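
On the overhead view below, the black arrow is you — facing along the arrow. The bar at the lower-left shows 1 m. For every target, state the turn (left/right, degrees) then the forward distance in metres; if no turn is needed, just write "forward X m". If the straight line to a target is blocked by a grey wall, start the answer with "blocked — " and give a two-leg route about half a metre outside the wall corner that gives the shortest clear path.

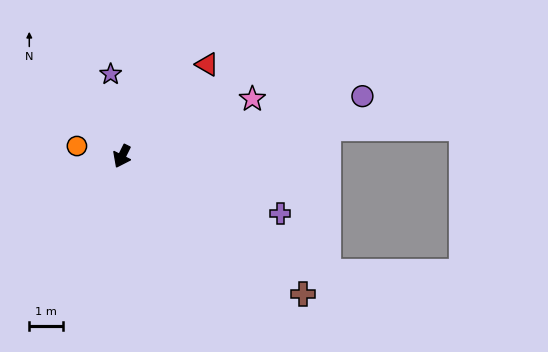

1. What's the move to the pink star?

turn left 140°, forward 4.2 m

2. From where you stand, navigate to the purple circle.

turn left 131°, forward 7.4 m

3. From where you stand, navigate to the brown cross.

turn left 79°, forward 6.8 m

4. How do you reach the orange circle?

turn right 76°, forward 1.4 m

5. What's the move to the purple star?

turn right 146°, forward 2.5 m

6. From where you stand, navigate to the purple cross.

turn left 97°, forward 5.0 m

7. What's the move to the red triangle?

turn left 164°, forward 3.7 m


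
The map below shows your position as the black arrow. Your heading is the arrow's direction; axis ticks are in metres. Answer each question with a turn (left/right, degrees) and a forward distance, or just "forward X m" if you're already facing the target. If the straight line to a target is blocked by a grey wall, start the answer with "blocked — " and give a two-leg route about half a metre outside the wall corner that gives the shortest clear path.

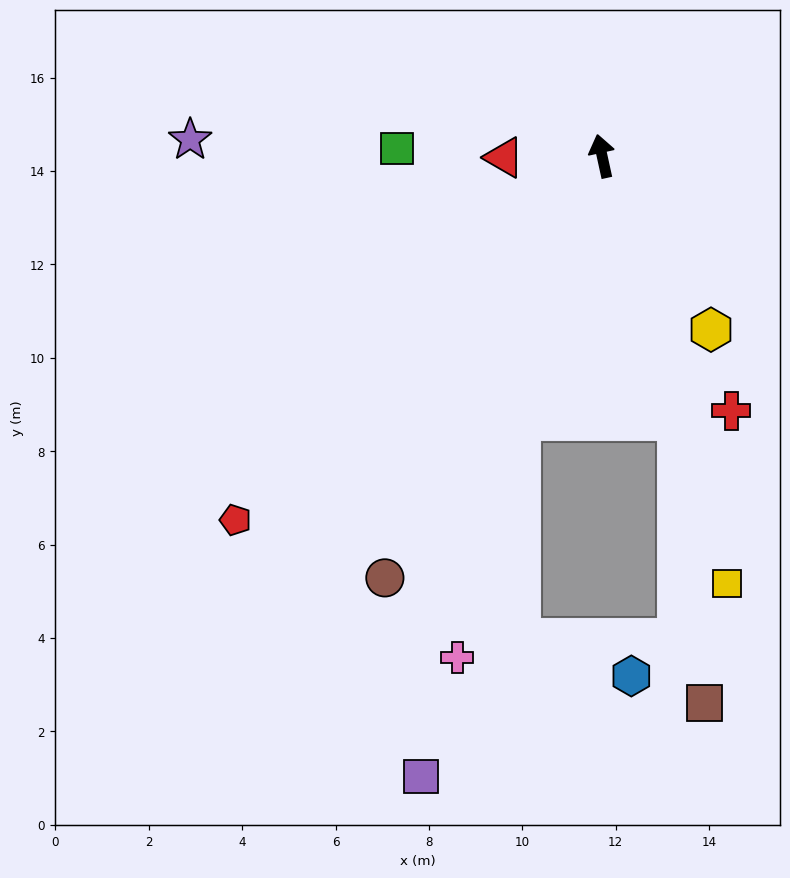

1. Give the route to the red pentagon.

turn left 122°, forward 11.1 m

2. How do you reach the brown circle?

turn left 140°, forward 10.2 m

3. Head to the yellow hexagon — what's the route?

turn right 160°, forward 4.4 m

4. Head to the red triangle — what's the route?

turn left 79°, forward 2.1 m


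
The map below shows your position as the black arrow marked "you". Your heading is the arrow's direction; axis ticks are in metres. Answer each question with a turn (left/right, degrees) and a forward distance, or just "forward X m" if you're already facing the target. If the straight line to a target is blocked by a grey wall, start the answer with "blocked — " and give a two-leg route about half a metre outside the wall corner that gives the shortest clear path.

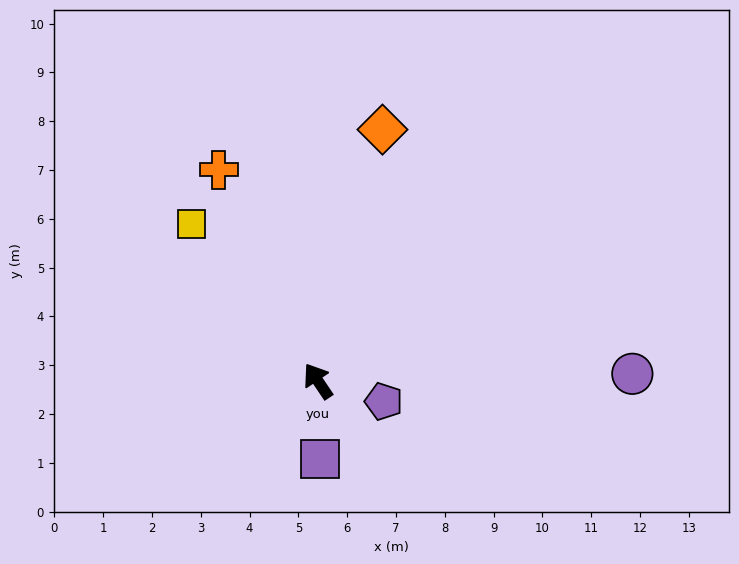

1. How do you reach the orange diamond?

turn right 48°, forward 5.3 m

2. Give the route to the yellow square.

turn left 5°, forward 4.1 m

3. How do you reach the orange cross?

turn right 9°, forward 4.8 m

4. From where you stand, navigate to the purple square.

turn left 148°, forward 1.6 m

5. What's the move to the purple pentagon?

turn right 141°, forward 1.4 m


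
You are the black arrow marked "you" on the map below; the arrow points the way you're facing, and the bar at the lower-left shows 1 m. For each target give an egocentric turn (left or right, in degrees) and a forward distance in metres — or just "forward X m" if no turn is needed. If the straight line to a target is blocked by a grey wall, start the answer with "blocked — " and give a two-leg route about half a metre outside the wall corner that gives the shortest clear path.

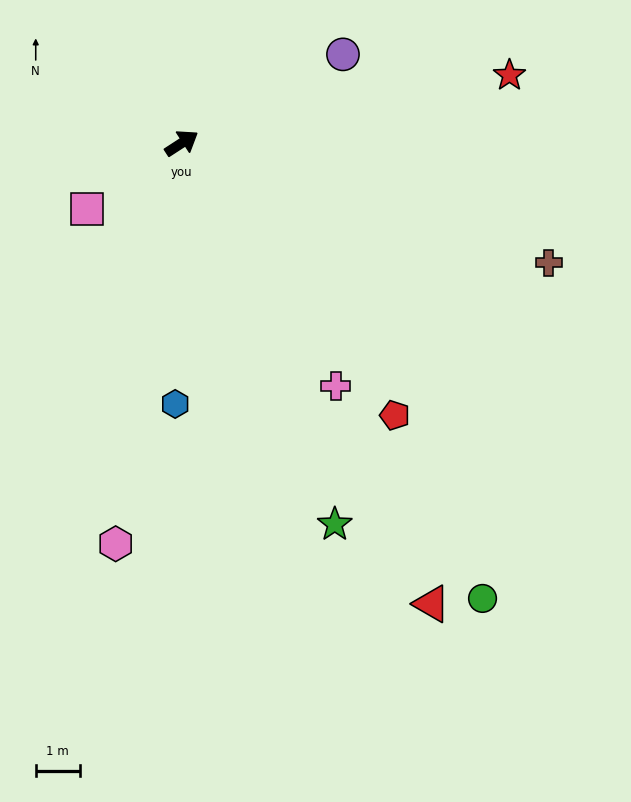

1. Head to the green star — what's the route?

turn right 101°, forward 9.4 m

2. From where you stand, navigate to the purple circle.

turn right 4°, forward 4.2 m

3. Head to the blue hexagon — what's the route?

turn right 124°, forward 5.9 m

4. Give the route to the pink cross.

turn right 91°, forward 6.5 m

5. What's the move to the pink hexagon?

turn right 132°, forward 9.2 m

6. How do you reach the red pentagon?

turn right 85°, forward 7.9 m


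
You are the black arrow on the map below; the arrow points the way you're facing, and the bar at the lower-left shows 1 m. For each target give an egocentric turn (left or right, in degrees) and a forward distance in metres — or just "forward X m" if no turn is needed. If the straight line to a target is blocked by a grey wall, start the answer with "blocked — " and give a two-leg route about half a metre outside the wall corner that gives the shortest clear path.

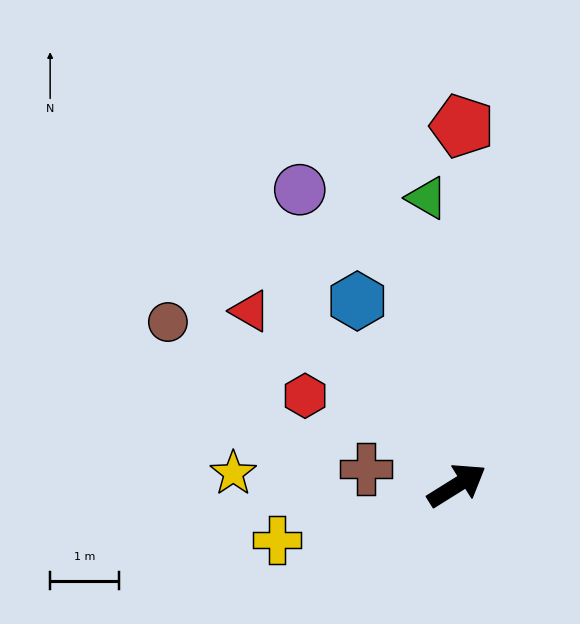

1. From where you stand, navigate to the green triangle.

turn left 64°, forward 4.2 m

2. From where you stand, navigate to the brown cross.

turn left 138°, forward 1.3 m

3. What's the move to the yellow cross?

turn left 165°, forward 2.7 m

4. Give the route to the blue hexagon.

turn left 86°, forward 3.0 m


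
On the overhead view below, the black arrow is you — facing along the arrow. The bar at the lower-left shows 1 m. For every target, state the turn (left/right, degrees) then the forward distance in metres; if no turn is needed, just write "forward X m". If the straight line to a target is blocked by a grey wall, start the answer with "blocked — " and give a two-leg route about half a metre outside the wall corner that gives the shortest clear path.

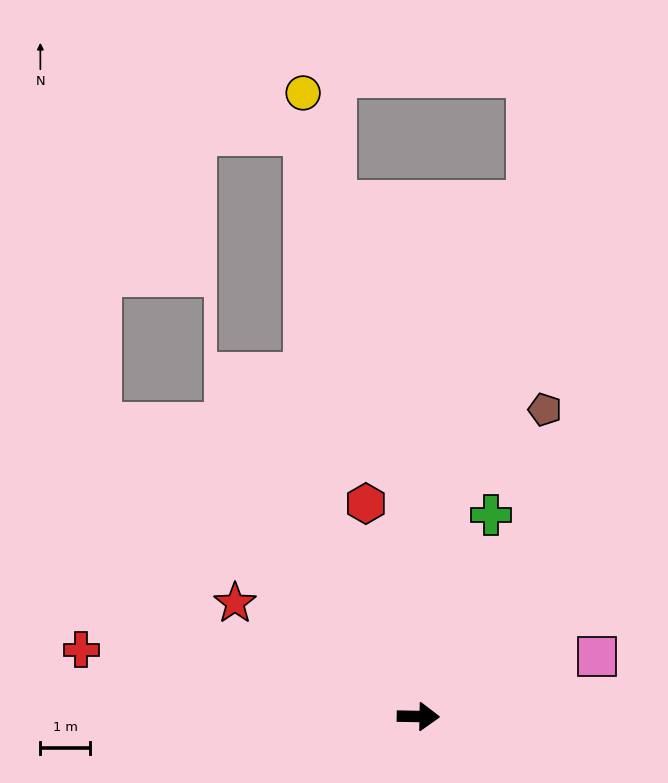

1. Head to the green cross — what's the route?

turn left 71°, forward 4.3 m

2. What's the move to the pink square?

turn left 20°, forward 3.8 m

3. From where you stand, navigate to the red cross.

turn left 170°, forward 6.9 m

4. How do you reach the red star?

turn left 149°, forward 4.3 m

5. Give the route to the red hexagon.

turn left 105°, forward 4.4 m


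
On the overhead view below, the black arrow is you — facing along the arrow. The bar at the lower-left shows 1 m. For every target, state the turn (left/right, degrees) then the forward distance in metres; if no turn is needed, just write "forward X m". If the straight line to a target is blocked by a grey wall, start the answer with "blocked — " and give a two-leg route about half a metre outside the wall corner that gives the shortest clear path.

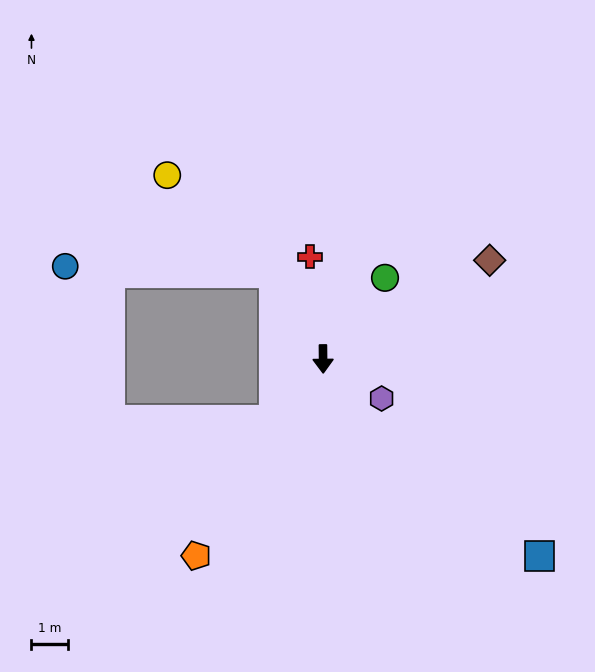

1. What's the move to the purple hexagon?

turn left 55°, forward 1.9 m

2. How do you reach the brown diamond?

turn left 120°, forward 5.3 m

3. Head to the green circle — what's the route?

turn left 142°, forward 2.8 m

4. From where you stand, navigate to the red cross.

turn right 173°, forward 2.8 m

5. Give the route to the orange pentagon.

turn right 33°, forward 6.5 m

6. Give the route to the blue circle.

blocked — turn right 151°, forward 2.7 m, then turn left 59°, forward 5.8 m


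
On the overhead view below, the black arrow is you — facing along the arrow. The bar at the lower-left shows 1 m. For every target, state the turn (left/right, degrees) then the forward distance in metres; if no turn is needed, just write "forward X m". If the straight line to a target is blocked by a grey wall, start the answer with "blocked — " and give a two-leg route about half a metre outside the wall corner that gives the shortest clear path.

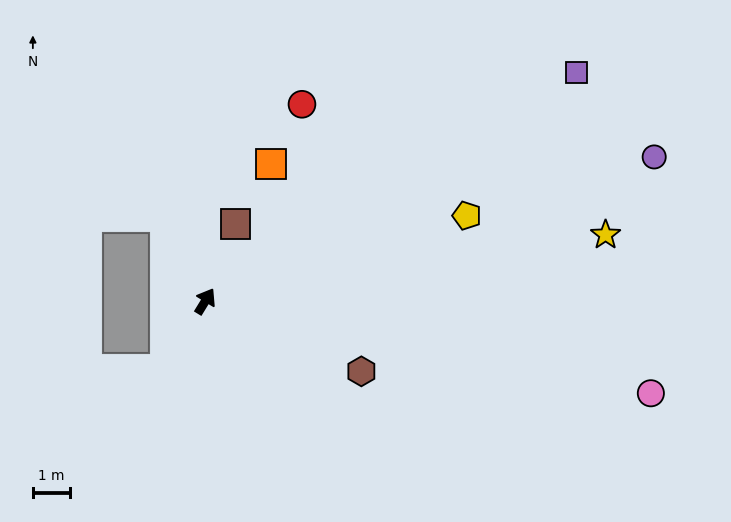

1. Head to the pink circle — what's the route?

turn right 70°, forward 12.4 m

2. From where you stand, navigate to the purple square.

turn right 27°, forward 11.9 m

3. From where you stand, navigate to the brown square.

turn left 10°, forward 2.3 m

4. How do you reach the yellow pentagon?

turn right 40°, forward 7.5 m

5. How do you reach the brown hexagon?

turn right 83°, forward 4.7 m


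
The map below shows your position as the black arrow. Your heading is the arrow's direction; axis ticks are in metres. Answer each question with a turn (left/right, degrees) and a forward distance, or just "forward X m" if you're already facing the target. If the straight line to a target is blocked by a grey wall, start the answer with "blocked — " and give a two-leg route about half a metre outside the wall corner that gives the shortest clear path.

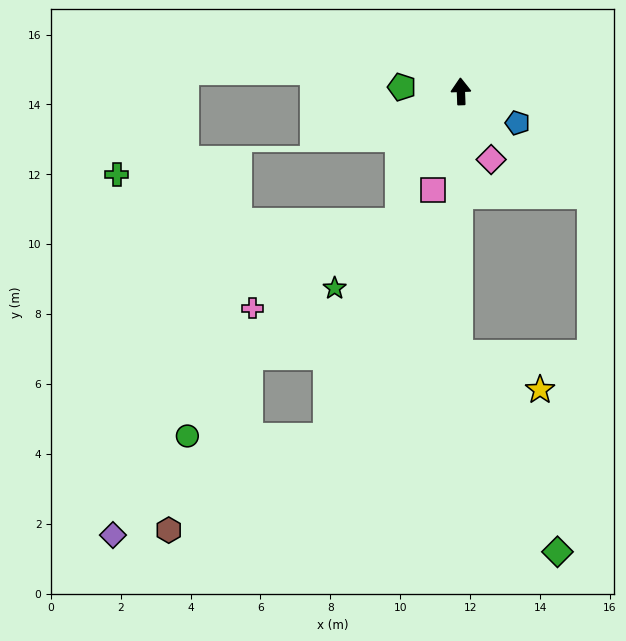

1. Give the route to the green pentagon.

turn left 84°, forward 1.7 m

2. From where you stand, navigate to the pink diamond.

turn right 158°, forward 2.1 m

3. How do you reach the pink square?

turn left 162°, forward 2.9 m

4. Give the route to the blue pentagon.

turn right 121°, forward 1.9 m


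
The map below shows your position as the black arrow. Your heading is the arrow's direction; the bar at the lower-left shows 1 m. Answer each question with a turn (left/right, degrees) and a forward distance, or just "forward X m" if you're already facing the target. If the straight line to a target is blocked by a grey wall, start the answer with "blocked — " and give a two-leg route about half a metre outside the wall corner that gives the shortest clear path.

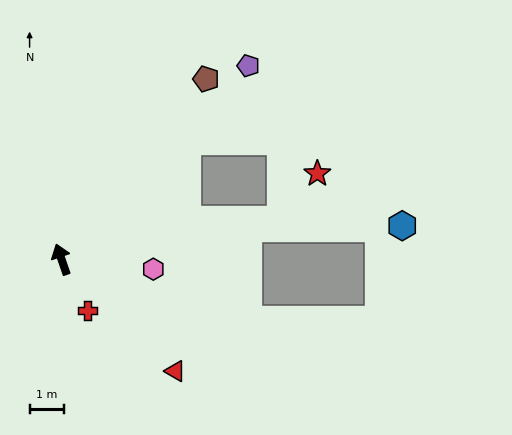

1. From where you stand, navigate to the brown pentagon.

turn right 58°, forward 6.7 m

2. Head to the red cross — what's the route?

turn right 172°, forward 1.7 m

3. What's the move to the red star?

blocked — turn right 99°, forward 6.5 m, then turn left 43°, forward 1.7 m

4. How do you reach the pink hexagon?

turn right 115°, forward 2.7 m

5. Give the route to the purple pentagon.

turn right 63°, forward 7.8 m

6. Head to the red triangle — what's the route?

turn right 153°, forward 4.6 m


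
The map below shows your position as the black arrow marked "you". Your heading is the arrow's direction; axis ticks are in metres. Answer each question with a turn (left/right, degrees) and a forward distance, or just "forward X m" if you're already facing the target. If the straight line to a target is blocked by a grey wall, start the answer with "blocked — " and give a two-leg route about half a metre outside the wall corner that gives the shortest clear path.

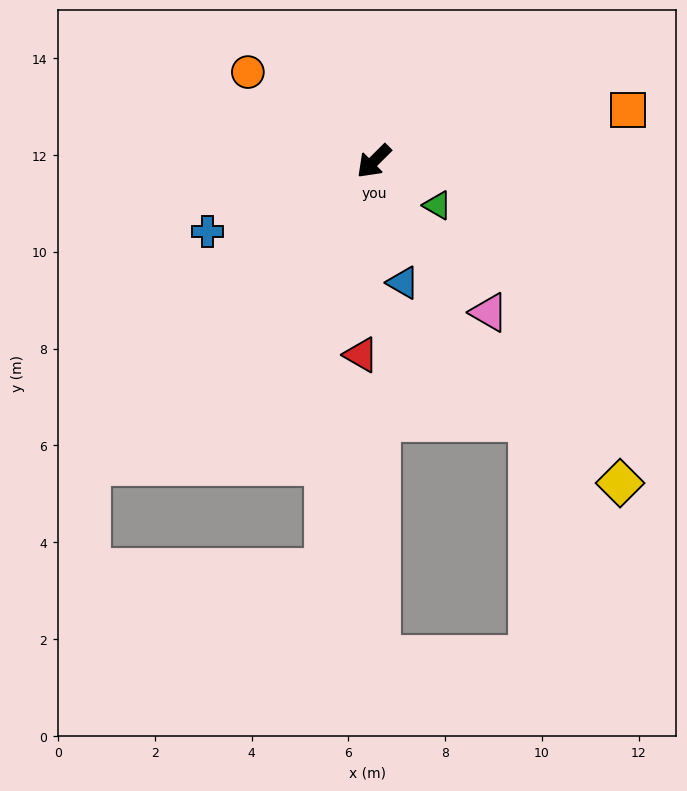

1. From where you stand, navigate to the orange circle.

turn right 80°, forward 3.2 m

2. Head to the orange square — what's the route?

turn left 147°, forward 5.4 m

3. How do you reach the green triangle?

turn left 100°, forward 1.6 m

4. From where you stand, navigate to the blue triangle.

turn left 59°, forward 2.6 m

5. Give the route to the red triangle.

turn left 41°, forward 4.0 m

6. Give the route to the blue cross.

turn right 22°, forward 3.7 m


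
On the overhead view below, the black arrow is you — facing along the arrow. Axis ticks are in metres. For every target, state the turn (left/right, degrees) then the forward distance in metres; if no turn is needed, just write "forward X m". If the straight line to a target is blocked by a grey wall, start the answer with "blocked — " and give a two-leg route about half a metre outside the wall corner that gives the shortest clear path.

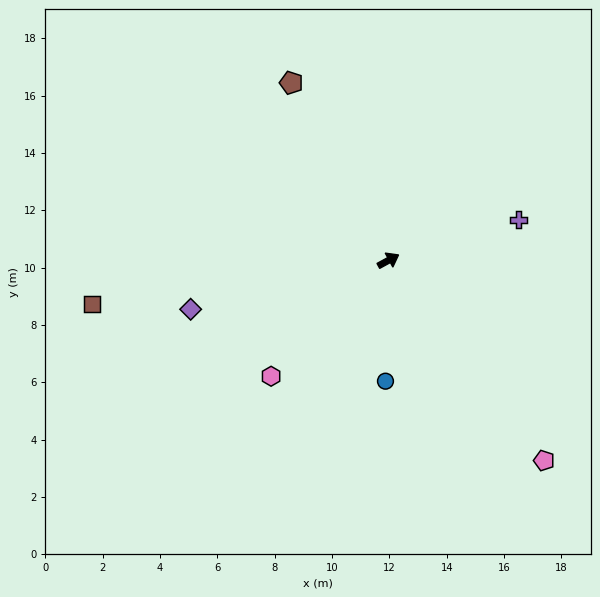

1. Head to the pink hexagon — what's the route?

turn right 164°, forward 5.8 m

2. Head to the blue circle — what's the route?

turn right 120°, forward 4.2 m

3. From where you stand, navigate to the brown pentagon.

turn left 90°, forward 7.1 m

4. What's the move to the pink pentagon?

turn right 81°, forward 8.8 m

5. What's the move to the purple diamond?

turn left 165°, forward 7.1 m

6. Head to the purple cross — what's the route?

turn right 11°, forward 4.8 m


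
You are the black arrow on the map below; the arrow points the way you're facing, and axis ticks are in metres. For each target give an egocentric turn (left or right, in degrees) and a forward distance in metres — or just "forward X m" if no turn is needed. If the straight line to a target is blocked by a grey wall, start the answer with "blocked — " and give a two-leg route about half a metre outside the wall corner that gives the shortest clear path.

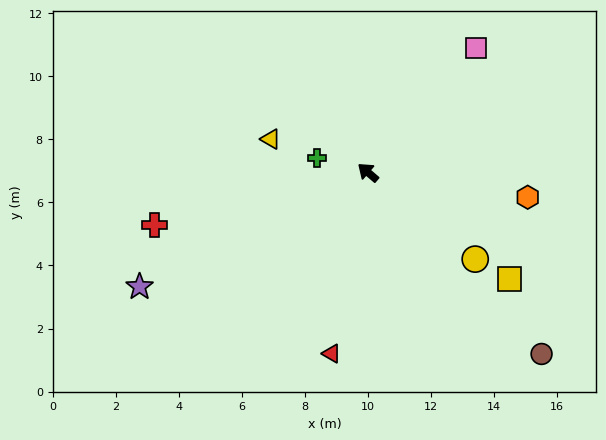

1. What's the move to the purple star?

turn left 67°, forward 8.1 m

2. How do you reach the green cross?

turn left 25°, forward 1.7 m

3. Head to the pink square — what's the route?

turn right 90°, forward 5.2 m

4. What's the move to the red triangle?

turn left 119°, forward 5.9 m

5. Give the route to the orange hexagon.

turn right 148°, forward 5.1 m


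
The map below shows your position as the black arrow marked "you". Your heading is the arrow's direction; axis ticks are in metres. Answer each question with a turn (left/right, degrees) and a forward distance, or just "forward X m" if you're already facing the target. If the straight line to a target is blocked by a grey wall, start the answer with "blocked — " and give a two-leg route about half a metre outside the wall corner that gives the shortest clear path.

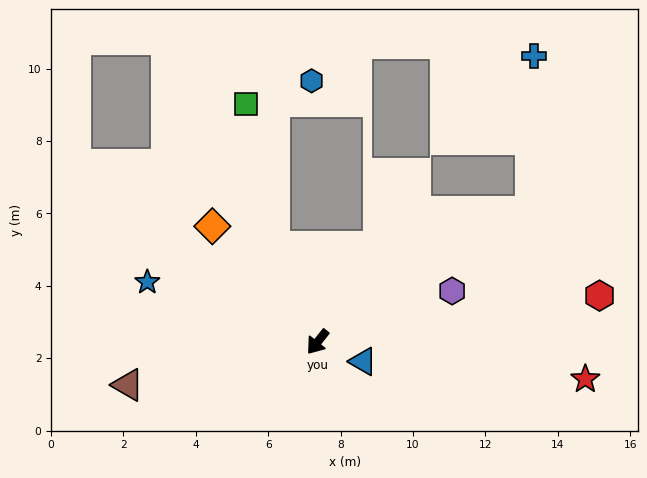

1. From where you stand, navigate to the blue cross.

blocked — turn left 160°, forward 6.9 m, then turn left 57°, forward 4.3 m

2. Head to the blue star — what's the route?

turn right 71°, forward 5.0 m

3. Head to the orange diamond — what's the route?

turn right 99°, forward 4.3 m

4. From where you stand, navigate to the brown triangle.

turn right 39°, forward 5.4 m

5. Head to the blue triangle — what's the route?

turn left 105°, forward 1.4 m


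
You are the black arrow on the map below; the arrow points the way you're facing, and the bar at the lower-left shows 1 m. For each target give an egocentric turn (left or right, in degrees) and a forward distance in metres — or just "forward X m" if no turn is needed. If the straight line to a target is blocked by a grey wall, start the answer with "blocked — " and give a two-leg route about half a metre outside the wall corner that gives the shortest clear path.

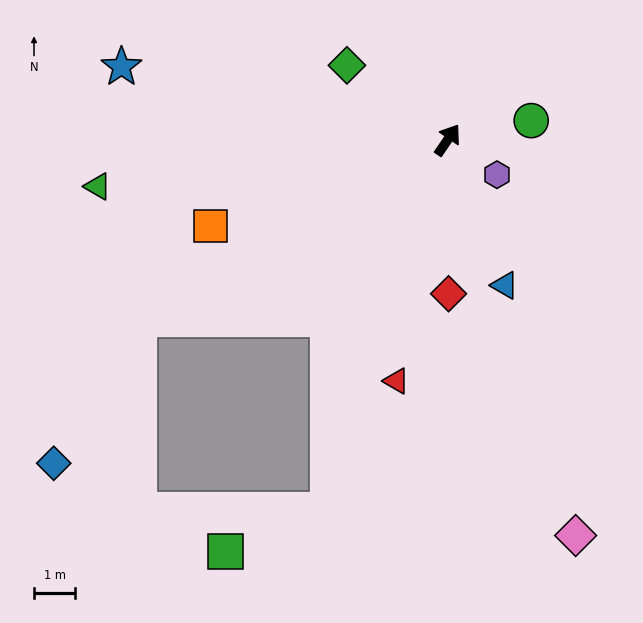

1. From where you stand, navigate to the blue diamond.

blocked — turn left 154°, forward 8.6 m, then turn left 29°, forward 4.1 m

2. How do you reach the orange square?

turn left 144°, forward 6.1 m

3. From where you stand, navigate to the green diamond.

turn left 88°, forward 3.0 m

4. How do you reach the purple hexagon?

turn right 91°, forward 1.5 m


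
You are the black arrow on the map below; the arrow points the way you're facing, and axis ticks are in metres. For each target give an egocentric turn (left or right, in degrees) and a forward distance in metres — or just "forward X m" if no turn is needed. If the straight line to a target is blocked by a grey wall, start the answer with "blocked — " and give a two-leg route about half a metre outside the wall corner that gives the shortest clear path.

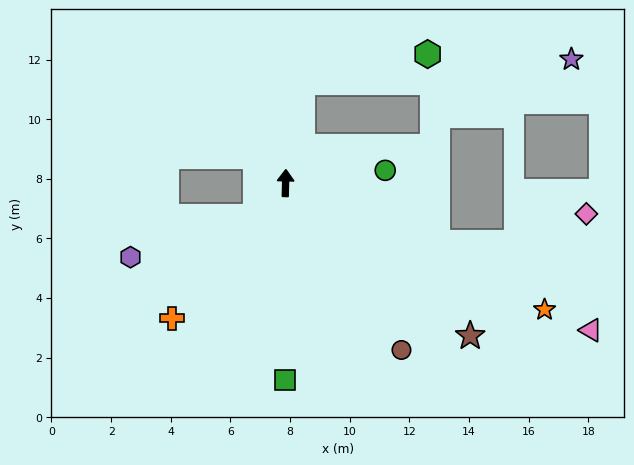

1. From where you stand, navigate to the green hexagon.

blocked — turn right 8°, forward 3.4 m, then turn right 68°, forward 4.3 m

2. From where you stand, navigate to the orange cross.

turn left 141°, forward 5.9 m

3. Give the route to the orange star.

turn right 115°, forward 9.7 m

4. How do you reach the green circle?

turn right 81°, forward 3.4 m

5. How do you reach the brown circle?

turn right 144°, forward 6.8 m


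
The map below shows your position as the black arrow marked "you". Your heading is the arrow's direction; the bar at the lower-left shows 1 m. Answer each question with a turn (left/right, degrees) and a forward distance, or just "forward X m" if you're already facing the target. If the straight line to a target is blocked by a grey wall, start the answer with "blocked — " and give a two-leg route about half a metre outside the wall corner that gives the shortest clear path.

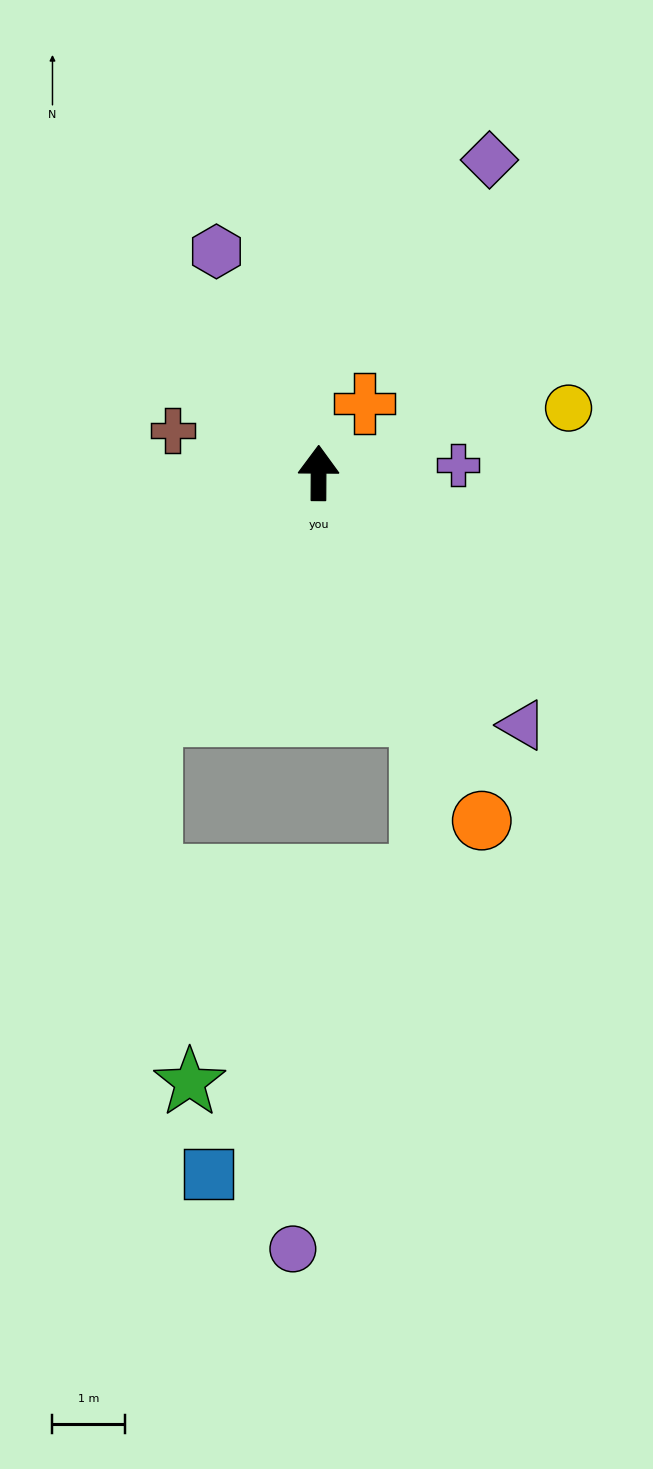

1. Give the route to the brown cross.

turn left 74°, forward 2.1 m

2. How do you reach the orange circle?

turn right 155°, forward 5.3 m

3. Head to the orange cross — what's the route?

turn right 33°, forward 1.1 m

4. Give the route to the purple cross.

turn right 86°, forward 1.9 m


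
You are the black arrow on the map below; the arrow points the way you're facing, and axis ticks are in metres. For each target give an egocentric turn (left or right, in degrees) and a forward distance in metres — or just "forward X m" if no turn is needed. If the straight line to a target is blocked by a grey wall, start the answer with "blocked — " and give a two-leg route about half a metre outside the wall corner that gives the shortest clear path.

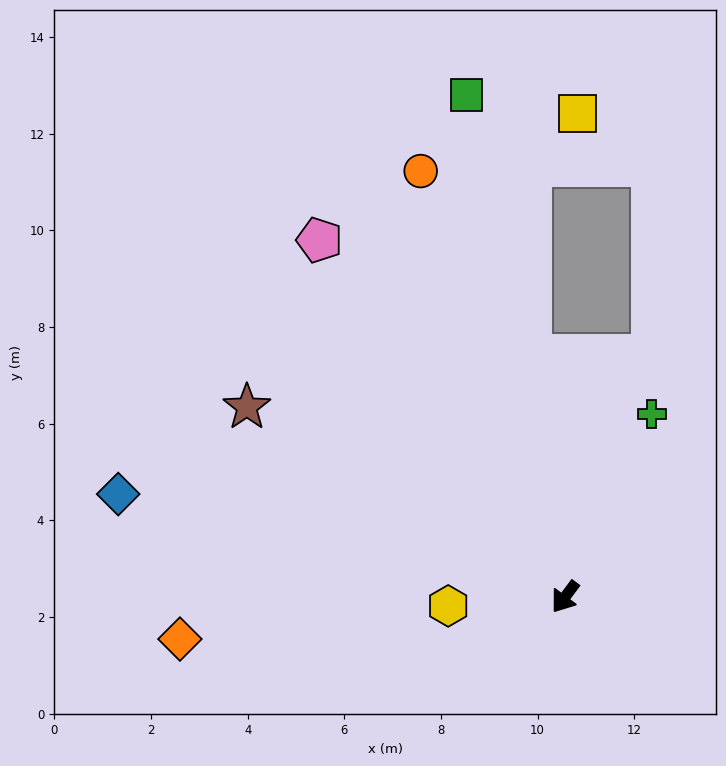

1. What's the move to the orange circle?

turn right 125°, forward 9.3 m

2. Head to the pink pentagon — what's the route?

turn right 109°, forward 9.0 m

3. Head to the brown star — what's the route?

turn right 84°, forward 7.7 m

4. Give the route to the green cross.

turn right 169°, forward 4.2 m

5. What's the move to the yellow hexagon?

turn right 49°, forward 2.4 m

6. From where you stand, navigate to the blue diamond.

turn right 66°, forward 9.5 m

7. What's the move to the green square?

turn right 132°, forward 10.6 m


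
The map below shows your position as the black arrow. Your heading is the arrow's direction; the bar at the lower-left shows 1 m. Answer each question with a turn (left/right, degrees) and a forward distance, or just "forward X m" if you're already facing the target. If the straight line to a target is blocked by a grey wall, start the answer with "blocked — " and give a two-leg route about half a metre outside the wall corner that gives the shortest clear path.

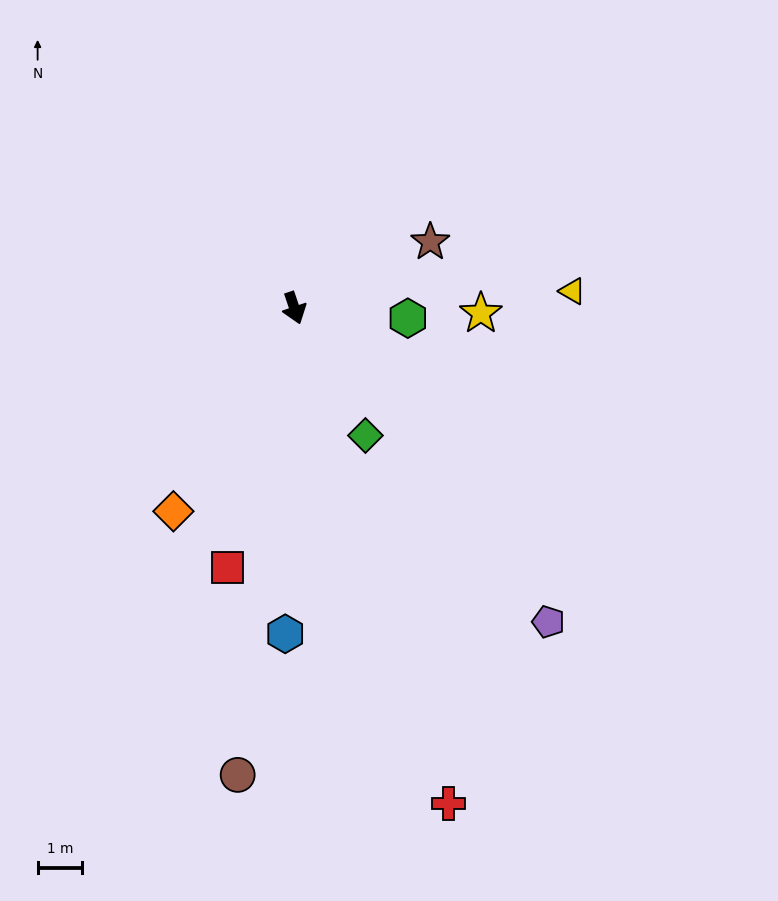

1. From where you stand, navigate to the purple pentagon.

turn left 20°, forward 9.1 m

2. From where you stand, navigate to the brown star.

turn left 97°, forward 3.4 m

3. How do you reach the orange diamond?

turn right 49°, forward 5.3 m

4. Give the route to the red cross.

forward 11.6 m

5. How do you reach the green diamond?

turn left 10°, forward 3.3 m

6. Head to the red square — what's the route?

turn right 33°, forward 6.0 m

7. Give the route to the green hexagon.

turn left 66°, forward 2.6 m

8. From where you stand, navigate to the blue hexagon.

turn right 20°, forward 7.3 m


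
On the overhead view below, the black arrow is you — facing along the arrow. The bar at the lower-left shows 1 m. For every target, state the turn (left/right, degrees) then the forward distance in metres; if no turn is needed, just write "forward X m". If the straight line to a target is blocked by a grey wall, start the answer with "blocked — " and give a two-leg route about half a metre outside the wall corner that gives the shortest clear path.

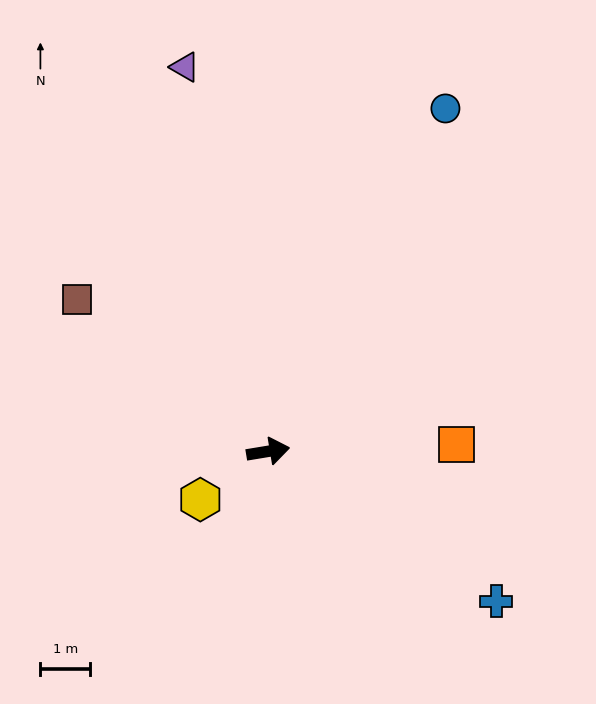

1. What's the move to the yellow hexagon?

turn right 154°, forward 1.7 m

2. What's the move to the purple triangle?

turn left 93°, forward 7.9 m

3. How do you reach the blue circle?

turn left 53°, forward 7.7 m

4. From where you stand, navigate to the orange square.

turn right 7°, forward 3.8 m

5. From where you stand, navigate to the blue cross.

turn right 43°, forward 5.5 m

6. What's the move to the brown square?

turn left 132°, forward 4.9 m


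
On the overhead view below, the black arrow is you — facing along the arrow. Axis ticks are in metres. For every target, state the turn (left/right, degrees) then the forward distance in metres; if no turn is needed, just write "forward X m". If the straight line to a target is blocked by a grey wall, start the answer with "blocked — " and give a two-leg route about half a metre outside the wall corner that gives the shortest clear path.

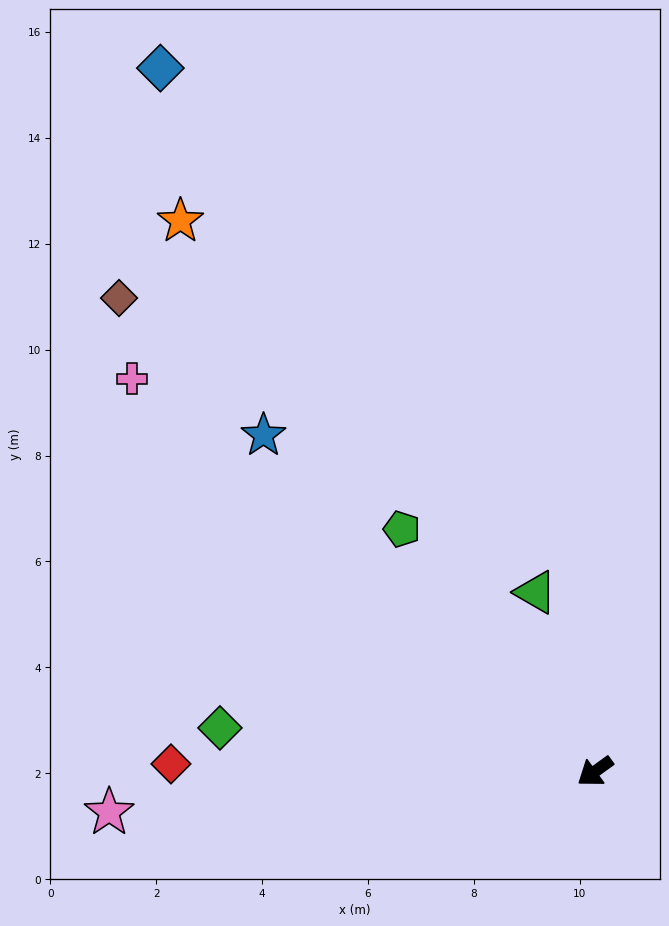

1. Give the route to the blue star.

turn right 81°, forward 8.9 m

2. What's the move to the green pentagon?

turn right 87°, forward 5.9 m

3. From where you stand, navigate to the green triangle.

turn right 107°, forward 3.6 m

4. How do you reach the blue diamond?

turn right 94°, forward 15.6 m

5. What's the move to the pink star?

turn right 31°, forward 9.2 m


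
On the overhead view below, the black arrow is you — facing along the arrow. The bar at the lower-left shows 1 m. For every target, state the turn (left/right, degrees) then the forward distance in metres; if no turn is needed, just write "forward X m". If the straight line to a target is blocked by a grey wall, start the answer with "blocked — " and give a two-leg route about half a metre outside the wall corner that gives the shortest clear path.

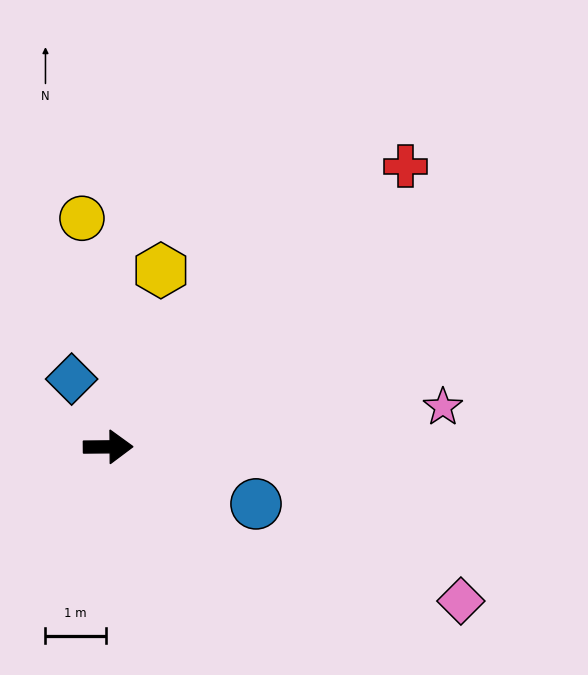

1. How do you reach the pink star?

turn left 6°, forward 5.6 m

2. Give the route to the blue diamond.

turn left 118°, forward 1.3 m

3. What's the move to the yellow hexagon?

turn left 73°, forward 3.1 m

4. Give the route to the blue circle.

turn right 22°, forward 2.6 m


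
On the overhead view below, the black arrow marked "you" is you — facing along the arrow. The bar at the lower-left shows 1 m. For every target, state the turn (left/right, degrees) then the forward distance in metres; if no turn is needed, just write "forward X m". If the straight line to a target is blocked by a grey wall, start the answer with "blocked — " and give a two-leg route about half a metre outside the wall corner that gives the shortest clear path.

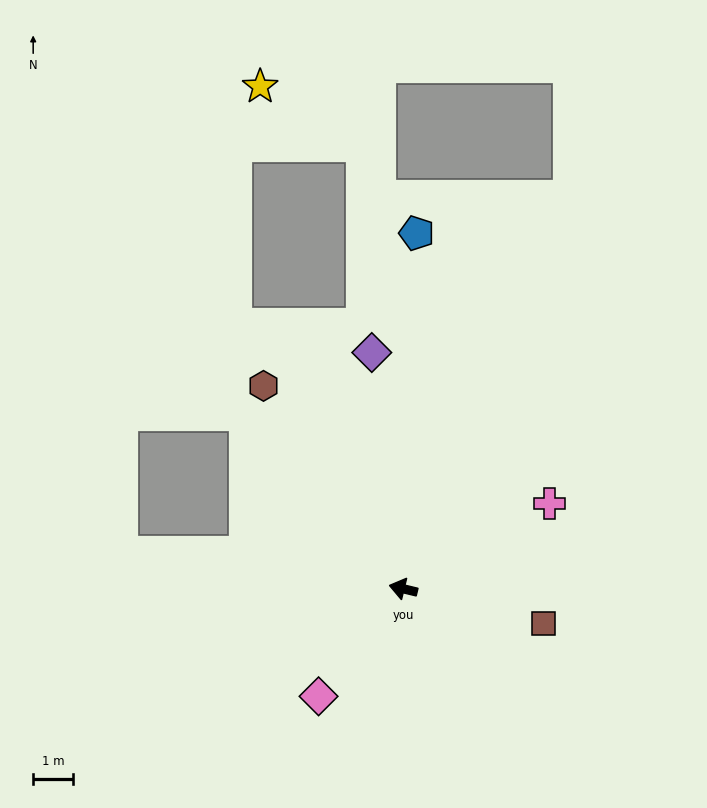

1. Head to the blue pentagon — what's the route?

turn right 79°, forward 9.0 m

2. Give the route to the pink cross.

turn right 136°, forward 4.3 m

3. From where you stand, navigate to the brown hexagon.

turn right 42°, forward 6.2 m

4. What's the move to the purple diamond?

turn right 69°, forward 6.0 m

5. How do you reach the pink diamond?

turn left 65°, forward 3.4 m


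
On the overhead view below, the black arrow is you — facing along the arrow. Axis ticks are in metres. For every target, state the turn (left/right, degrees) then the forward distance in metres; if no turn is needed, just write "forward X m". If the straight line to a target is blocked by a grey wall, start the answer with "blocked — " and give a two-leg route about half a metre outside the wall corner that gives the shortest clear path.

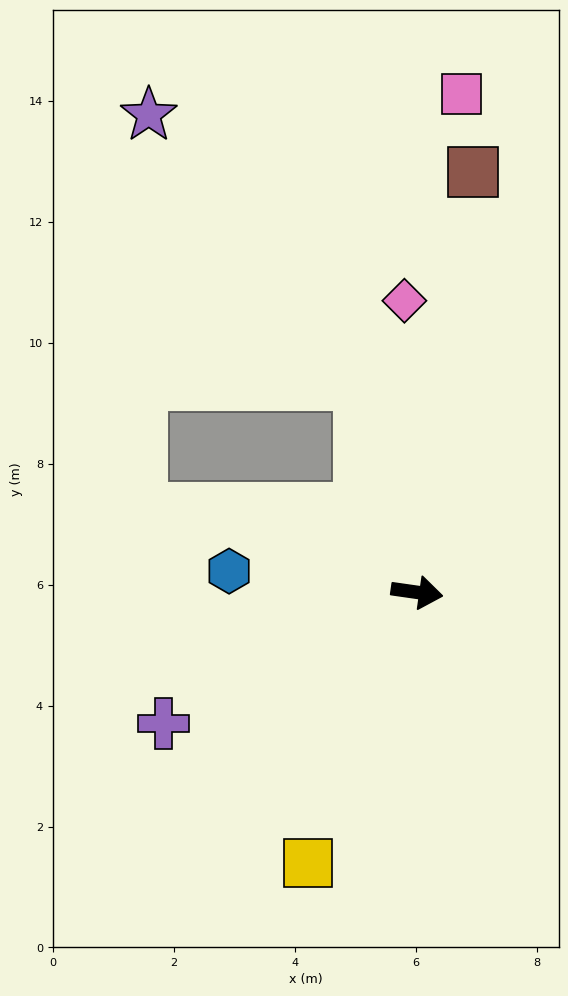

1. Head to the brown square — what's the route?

turn left 91°, forward 7.0 m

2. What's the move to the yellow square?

turn right 104°, forward 4.8 m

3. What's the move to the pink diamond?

turn left 101°, forward 4.8 m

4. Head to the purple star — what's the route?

blocked — turn left 114°, forward 3.6 m, then turn left 22°, forward 5.7 m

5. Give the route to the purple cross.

turn right 145°, forward 4.7 m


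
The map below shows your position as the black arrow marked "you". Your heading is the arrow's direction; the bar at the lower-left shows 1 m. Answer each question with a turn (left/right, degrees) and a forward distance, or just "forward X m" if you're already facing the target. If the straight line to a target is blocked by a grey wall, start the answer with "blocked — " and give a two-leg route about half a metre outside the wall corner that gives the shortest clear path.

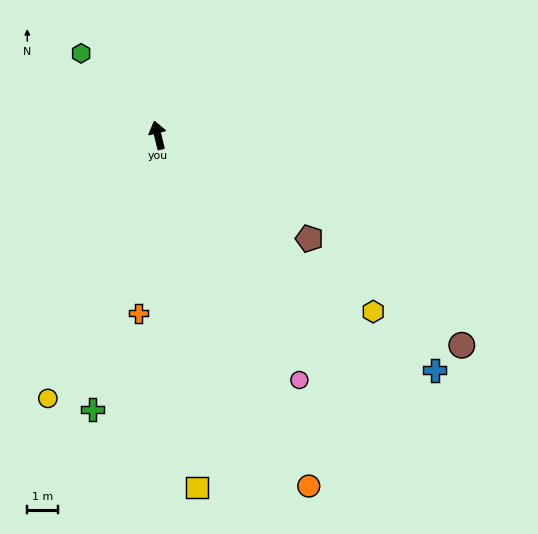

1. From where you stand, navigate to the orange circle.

turn right 170°, forward 12.4 m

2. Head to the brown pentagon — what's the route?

turn right 138°, forward 6.0 m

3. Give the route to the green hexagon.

turn left 29°, forward 3.6 m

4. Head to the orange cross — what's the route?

turn left 160°, forward 5.8 m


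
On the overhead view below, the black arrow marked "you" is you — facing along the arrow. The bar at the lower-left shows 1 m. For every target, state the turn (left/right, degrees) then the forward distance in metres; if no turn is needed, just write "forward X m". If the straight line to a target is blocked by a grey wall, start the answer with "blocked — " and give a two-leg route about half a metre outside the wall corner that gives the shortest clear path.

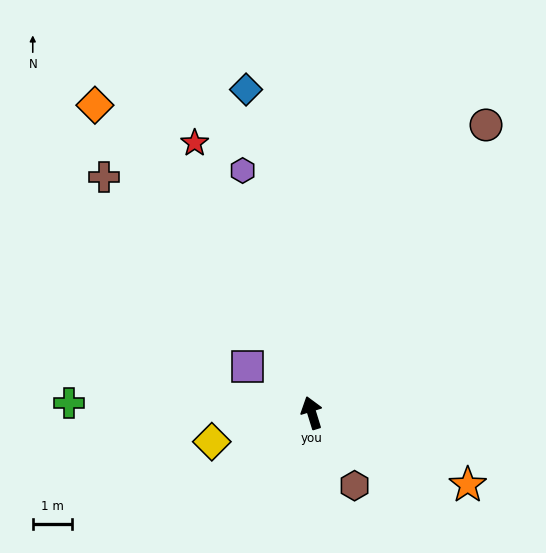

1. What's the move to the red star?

turn left 6°, forward 7.6 m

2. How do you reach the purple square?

turn left 37°, forward 2.0 m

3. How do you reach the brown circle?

turn right 48°, forward 8.7 m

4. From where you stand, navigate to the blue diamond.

turn right 6°, forward 8.5 m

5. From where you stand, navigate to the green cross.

turn left 71°, forward 6.3 m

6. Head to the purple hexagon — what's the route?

forward 6.5 m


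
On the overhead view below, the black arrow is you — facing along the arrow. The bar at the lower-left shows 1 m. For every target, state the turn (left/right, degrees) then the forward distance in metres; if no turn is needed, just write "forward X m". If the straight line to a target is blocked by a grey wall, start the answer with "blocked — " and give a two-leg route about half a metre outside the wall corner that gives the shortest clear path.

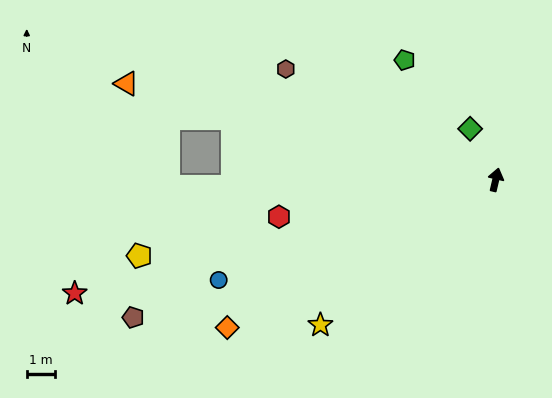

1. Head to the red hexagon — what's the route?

turn left 113°, forward 7.8 m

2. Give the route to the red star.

turn left 118°, forward 15.4 m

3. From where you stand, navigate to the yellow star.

turn left 143°, forward 8.1 m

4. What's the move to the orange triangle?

turn left 89°, forward 13.5 m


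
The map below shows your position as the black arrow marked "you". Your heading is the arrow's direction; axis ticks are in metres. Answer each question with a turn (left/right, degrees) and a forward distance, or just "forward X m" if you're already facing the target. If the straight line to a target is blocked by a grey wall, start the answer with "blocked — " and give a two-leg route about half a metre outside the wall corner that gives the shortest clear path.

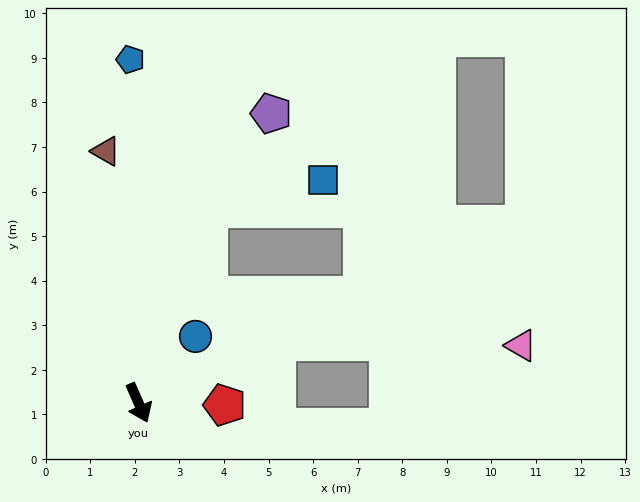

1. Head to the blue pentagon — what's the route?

turn left 158°, forward 7.7 m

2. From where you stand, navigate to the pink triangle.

blocked — turn left 90°, forward 3.4 m, then turn right 25°, forward 5.5 m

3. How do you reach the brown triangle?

turn left 164°, forward 5.7 m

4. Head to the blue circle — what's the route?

turn left 116°, forward 2.0 m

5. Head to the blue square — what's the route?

blocked — turn left 136°, forward 4.6 m, then turn right 56°, forward 2.6 m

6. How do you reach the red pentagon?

turn left 65°, forward 1.9 m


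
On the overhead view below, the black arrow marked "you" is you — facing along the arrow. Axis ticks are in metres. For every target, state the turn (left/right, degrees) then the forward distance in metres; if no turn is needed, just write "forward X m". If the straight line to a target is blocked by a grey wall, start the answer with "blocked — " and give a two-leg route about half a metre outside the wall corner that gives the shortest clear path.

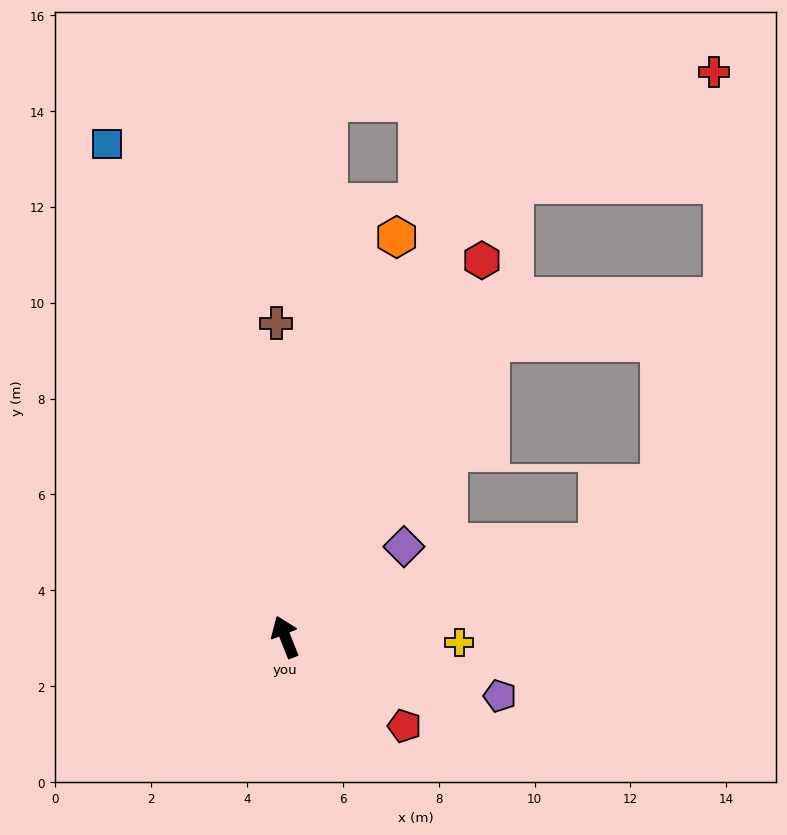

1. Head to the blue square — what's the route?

forward 10.9 m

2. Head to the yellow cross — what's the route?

turn right 114°, forward 3.6 m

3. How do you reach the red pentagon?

turn right 148°, forward 3.1 m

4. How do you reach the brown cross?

turn right 20°, forward 6.5 m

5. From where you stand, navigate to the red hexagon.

turn right 49°, forward 8.9 m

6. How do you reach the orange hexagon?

turn right 37°, forward 8.7 m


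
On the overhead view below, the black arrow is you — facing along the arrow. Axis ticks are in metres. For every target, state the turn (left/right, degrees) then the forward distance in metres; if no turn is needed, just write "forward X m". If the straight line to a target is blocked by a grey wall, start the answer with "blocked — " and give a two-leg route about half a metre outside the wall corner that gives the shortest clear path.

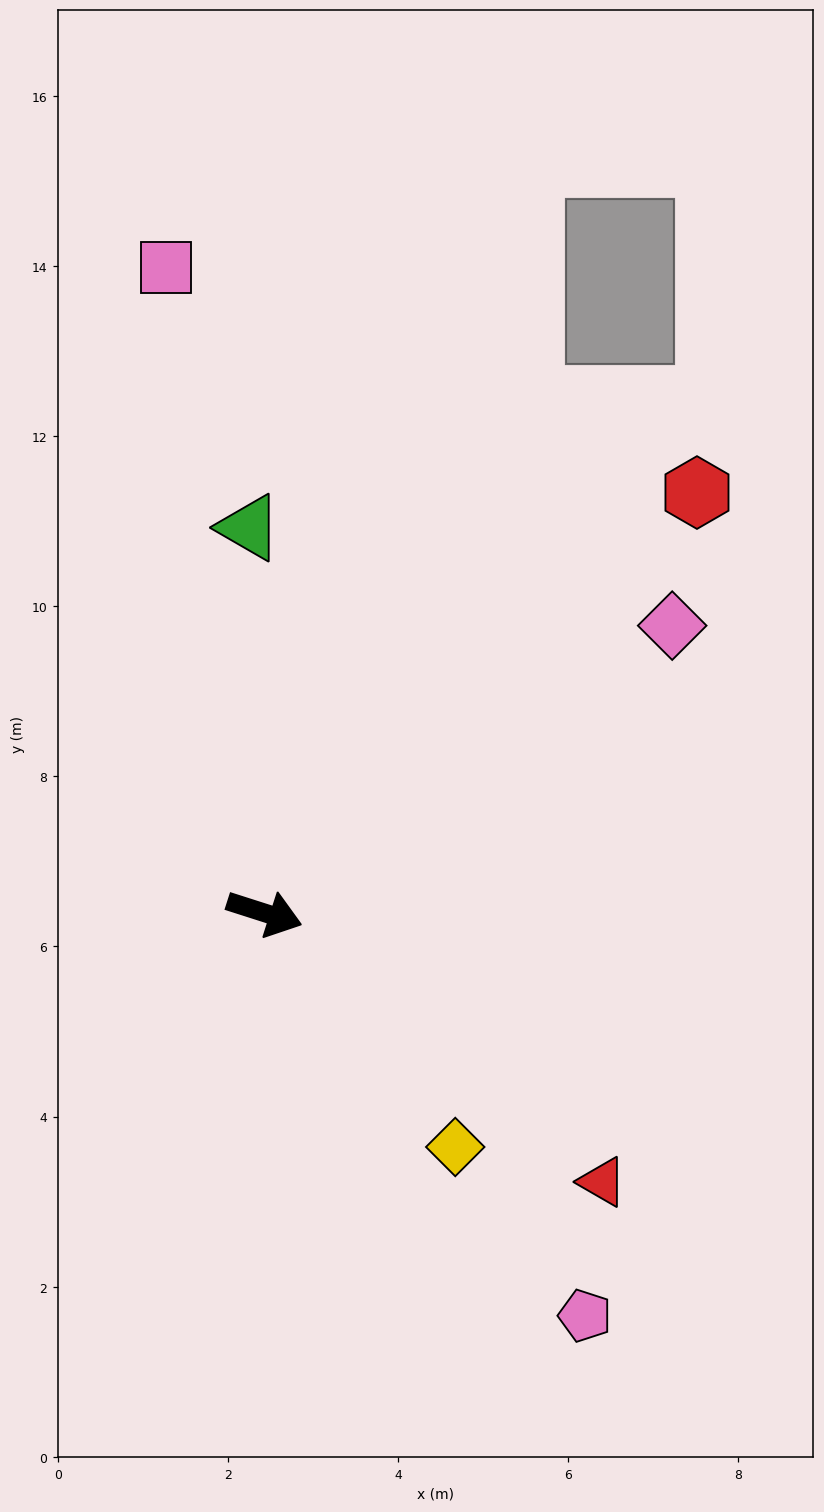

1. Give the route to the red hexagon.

turn left 62°, forward 7.1 m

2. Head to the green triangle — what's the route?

turn left 110°, forward 4.5 m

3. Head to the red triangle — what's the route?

turn right 21°, forward 5.1 m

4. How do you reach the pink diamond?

turn left 53°, forward 5.9 m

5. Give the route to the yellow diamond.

turn right 33°, forward 3.5 m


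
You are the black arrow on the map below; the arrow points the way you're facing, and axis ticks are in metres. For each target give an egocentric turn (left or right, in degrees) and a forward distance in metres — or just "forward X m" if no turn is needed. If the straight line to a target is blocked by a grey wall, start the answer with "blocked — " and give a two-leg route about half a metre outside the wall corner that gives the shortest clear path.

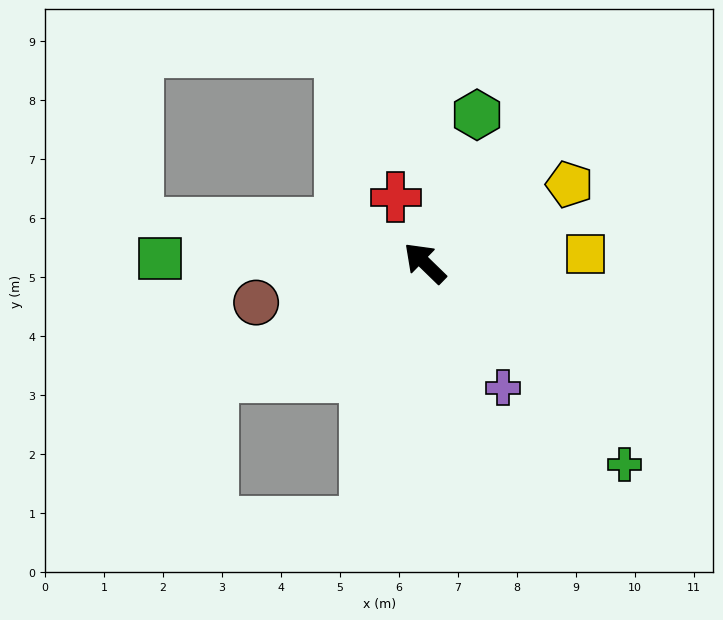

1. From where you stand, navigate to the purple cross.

turn left 166°, forward 2.5 m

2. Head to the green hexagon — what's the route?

turn right 65°, forward 2.7 m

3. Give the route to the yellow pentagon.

turn right 107°, forward 2.8 m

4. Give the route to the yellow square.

turn right 133°, forward 2.7 m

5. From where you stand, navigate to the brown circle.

turn left 57°, forward 2.9 m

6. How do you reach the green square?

turn left 43°, forward 4.5 m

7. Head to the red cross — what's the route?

turn right 22°, forward 1.2 m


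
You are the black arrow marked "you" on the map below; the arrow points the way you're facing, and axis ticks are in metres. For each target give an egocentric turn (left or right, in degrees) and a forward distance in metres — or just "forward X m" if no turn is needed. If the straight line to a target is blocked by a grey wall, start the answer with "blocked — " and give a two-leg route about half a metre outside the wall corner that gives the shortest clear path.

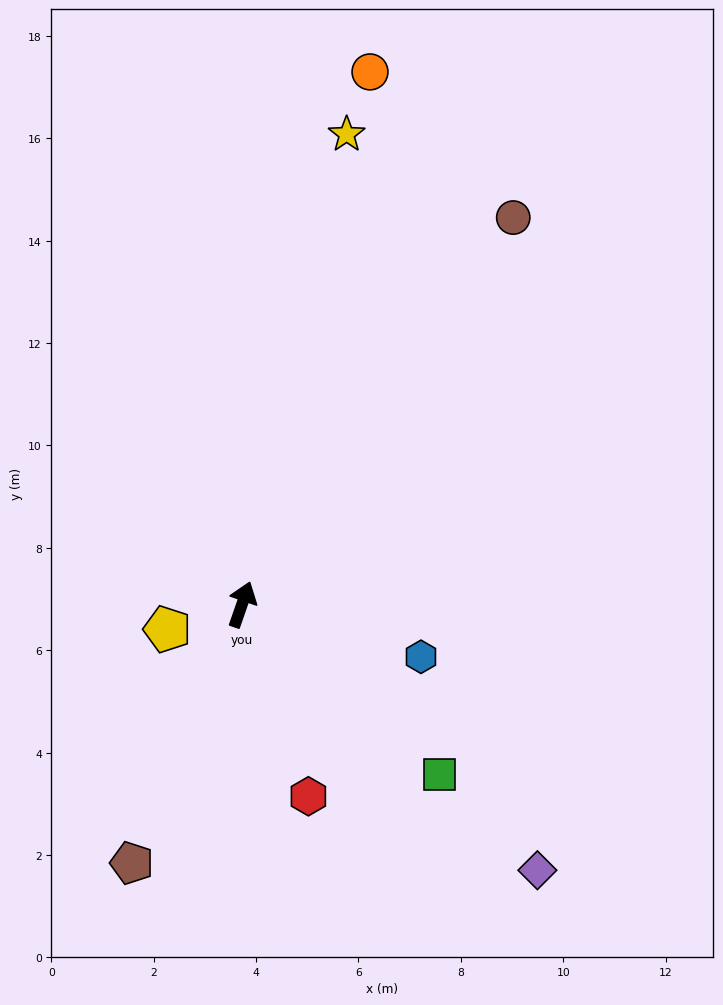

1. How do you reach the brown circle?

turn right 16°, forward 9.2 m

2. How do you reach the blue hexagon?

turn right 87°, forward 3.6 m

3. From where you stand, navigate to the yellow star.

turn left 7°, forward 9.4 m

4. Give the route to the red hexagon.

turn right 142°, forward 4.0 m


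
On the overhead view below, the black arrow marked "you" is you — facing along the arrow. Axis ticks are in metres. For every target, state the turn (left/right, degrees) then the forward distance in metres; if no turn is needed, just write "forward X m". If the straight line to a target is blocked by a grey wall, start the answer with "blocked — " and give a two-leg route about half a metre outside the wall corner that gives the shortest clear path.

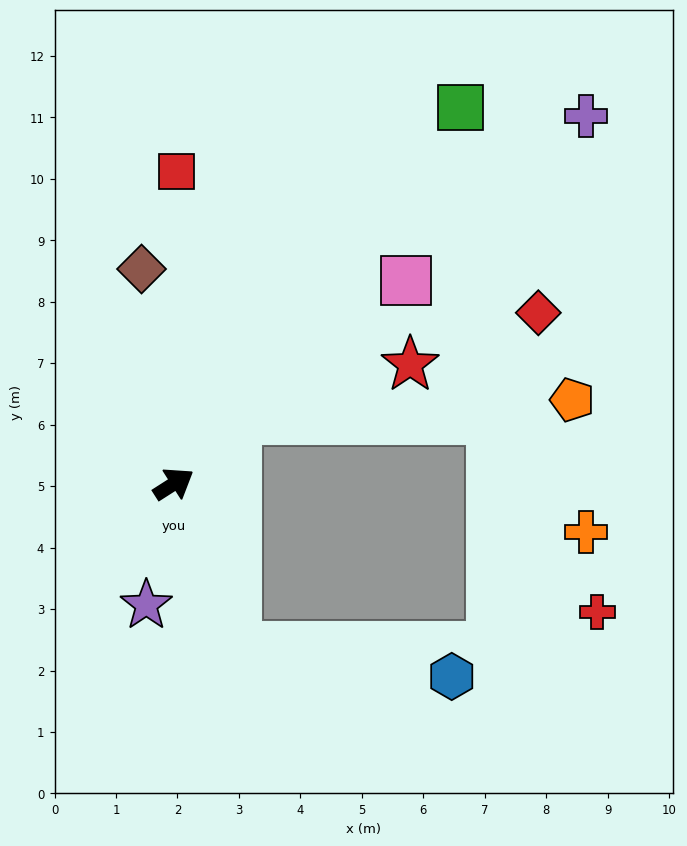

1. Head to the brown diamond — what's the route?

turn left 66°, forward 3.5 m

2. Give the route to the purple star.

turn right 135°, forward 2.0 m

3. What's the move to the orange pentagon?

blocked — turn left 14°, forward 1.5 m, then turn right 43°, forward 5.5 m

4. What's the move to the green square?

turn left 20°, forward 7.7 m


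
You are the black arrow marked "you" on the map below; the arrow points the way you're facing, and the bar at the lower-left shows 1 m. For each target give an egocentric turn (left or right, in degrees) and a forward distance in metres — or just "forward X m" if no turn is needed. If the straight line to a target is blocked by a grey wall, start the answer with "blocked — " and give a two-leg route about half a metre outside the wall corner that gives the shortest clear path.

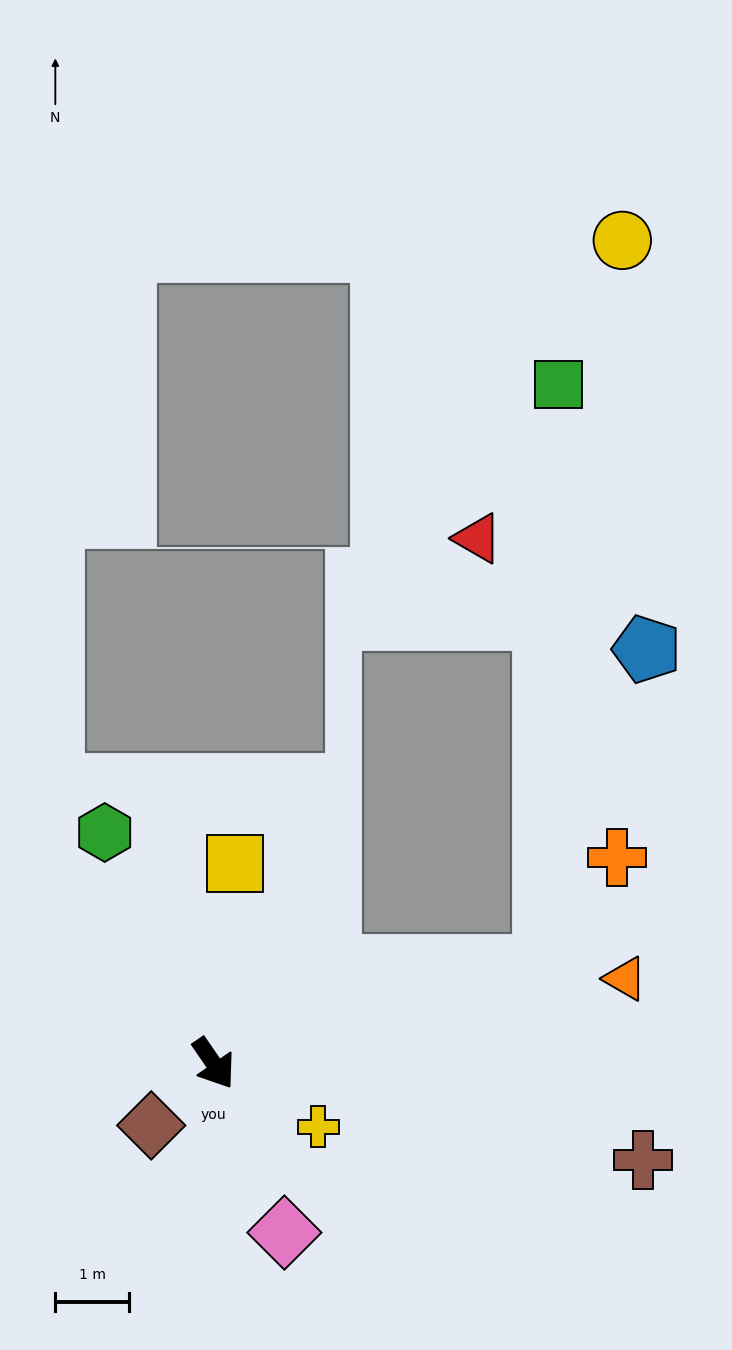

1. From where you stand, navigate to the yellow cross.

turn left 24°, forward 1.7 m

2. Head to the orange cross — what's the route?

blocked — turn left 72°, forward 4.7 m, then turn left 40°, forward 1.8 m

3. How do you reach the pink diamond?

turn right 12°, forward 2.5 m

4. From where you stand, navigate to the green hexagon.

turn left 171°, forward 3.5 m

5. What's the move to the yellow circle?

blocked — turn left 72°, forward 4.7 m, then turn left 67°, forward 9.9 m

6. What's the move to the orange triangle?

turn left 67°, forward 5.7 m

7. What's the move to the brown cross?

turn left 43°, forward 6.0 m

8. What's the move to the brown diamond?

turn right 80°, forward 1.2 m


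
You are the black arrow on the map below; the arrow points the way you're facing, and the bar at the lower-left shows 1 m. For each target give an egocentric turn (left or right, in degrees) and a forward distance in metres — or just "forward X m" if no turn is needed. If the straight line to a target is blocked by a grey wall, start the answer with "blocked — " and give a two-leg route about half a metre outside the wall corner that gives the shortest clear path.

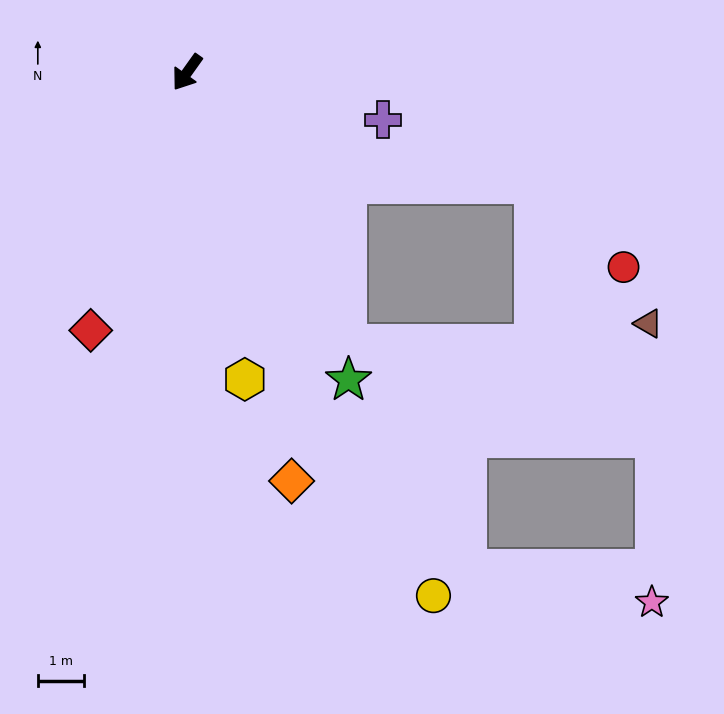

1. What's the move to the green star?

turn left 63°, forward 7.5 m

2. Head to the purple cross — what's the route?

turn left 112°, forward 4.3 m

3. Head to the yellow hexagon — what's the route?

turn left 46°, forward 6.7 m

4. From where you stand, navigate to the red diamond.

turn left 15°, forward 5.9 m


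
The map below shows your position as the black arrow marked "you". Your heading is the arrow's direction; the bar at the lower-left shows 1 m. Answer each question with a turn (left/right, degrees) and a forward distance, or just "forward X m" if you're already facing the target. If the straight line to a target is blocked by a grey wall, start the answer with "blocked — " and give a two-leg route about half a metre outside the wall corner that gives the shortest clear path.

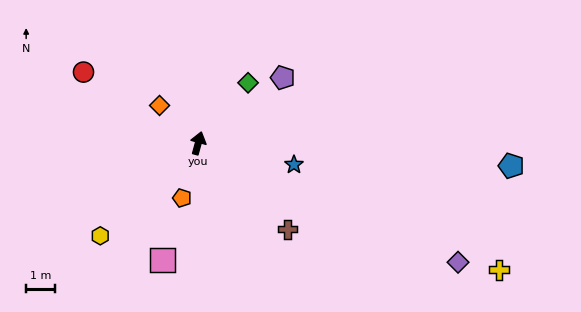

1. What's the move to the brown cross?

turn right 119°, forward 4.3 m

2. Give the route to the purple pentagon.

turn right 37°, forward 3.7 m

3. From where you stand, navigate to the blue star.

turn right 87°, forward 3.4 m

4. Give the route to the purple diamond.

turn right 99°, forward 9.9 m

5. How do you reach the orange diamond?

turn left 61°, forward 1.9 m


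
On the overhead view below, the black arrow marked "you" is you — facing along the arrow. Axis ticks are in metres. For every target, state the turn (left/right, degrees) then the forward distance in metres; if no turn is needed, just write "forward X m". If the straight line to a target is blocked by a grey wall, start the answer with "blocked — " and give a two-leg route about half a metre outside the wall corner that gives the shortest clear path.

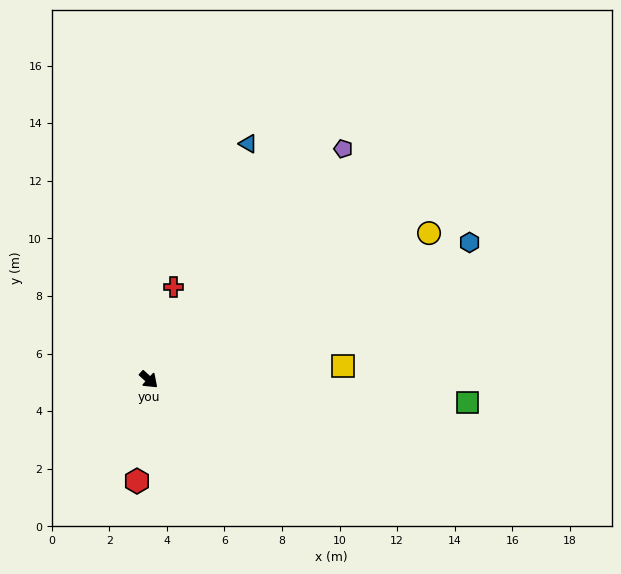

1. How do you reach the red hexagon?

turn right 54°, forward 3.5 m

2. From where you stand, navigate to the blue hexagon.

turn left 66°, forward 12.1 m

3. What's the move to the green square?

turn left 38°, forward 11.1 m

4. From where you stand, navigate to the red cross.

turn left 117°, forward 3.3 m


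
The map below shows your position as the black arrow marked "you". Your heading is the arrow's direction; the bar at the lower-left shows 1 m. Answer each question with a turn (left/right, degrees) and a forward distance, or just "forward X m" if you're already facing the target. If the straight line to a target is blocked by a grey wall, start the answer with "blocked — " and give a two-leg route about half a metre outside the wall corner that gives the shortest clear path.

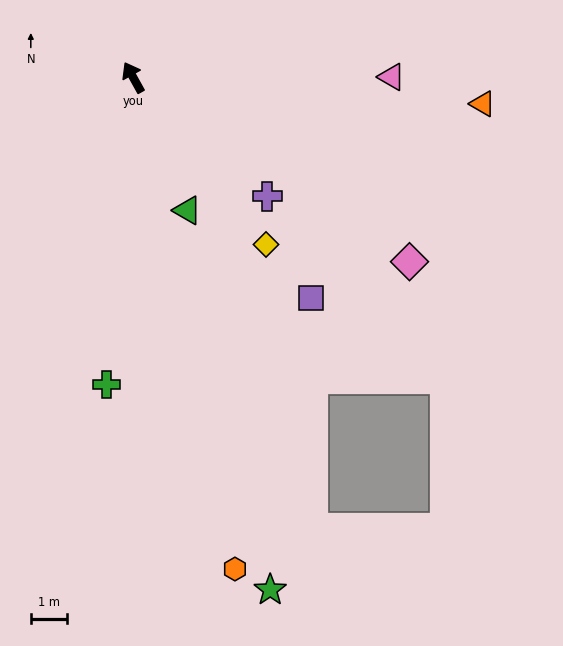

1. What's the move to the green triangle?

turn left 173°, forward 4.0 m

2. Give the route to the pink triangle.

turn right 119°, forward 7.2 m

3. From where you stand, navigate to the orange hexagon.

turn left 163°, forward 14.0 m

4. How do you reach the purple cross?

turn right 161°, forward 5.0 m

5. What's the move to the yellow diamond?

turn right 171°, forward 5.9 m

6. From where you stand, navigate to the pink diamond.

turn right 153°, forward 9.2 m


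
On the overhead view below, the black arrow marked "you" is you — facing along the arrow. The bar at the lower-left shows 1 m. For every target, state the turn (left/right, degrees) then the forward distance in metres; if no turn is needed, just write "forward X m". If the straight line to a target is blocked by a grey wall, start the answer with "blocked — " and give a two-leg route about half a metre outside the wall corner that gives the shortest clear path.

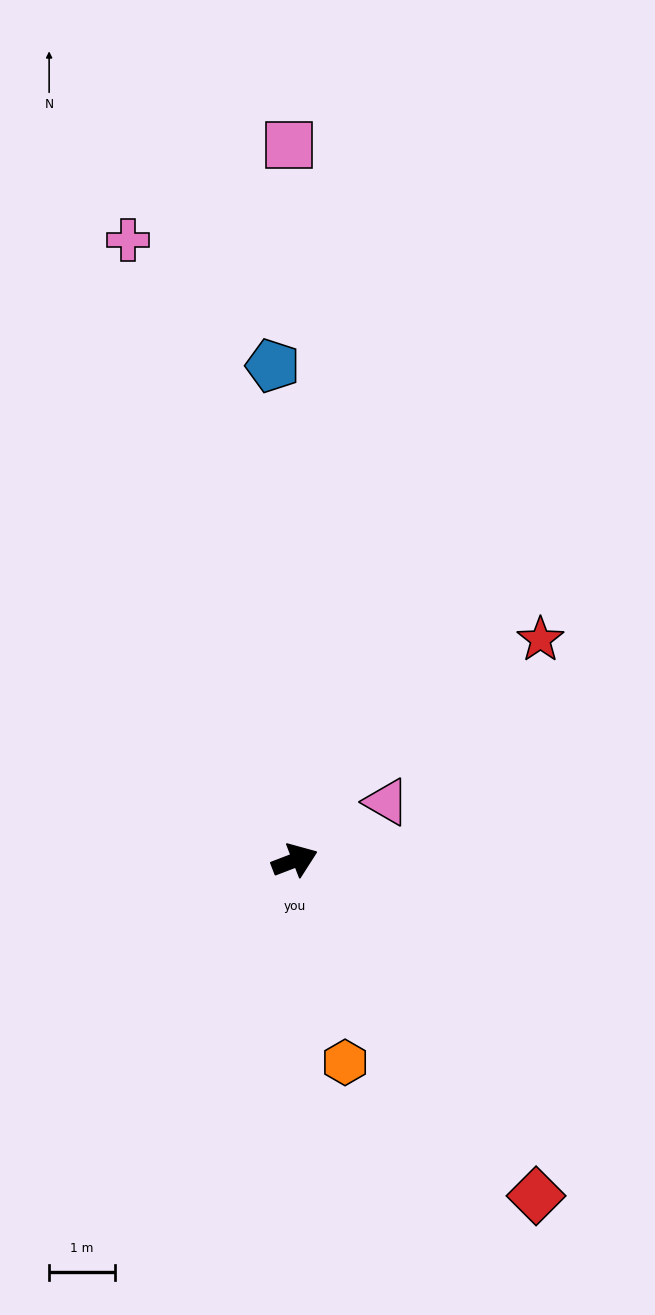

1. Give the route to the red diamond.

turn right 75°, forward 6.3 m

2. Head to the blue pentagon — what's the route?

turn left 72°, forward 7.5 m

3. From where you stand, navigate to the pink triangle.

turn left 11°, forward 1.7 m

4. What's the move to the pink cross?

turn left 84°, forward 9.8 m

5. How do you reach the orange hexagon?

turn right 97°, forward 3.2 m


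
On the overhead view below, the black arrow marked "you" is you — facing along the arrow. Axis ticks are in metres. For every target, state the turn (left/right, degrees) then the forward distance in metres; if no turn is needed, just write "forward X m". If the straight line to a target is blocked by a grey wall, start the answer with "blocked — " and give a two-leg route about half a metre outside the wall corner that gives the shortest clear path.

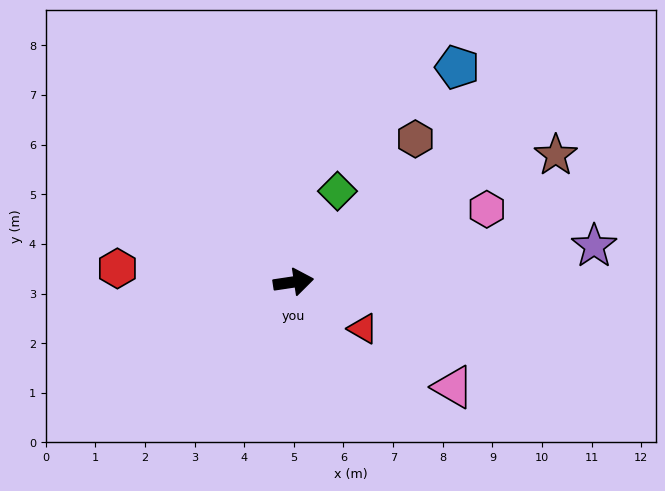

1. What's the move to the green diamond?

turn left 56°, forward 2.0 m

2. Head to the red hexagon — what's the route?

turn left 167°, forward 3.6 m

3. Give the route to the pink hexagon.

turn left 12°, forward 4.2 m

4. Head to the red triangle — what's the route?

turn right 42°, forward 1.7 m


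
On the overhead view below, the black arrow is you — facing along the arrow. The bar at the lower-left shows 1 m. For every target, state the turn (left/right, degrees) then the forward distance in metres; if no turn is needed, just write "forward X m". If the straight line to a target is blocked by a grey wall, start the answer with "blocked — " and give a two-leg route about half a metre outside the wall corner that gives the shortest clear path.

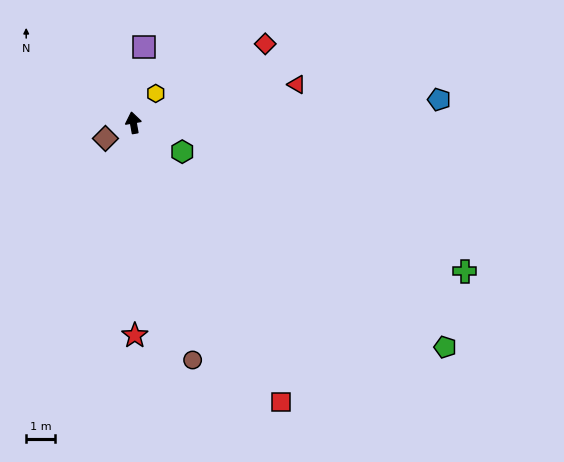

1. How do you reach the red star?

turn left 170°, forward 7.4 m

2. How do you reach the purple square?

turn right 18°, forward 2.7 m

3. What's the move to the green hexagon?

turn right 131°, forward 2.0 m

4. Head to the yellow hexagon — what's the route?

turn right 48°, forward 1.3 m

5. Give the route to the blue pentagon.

turn right 96°, forward 10.7 m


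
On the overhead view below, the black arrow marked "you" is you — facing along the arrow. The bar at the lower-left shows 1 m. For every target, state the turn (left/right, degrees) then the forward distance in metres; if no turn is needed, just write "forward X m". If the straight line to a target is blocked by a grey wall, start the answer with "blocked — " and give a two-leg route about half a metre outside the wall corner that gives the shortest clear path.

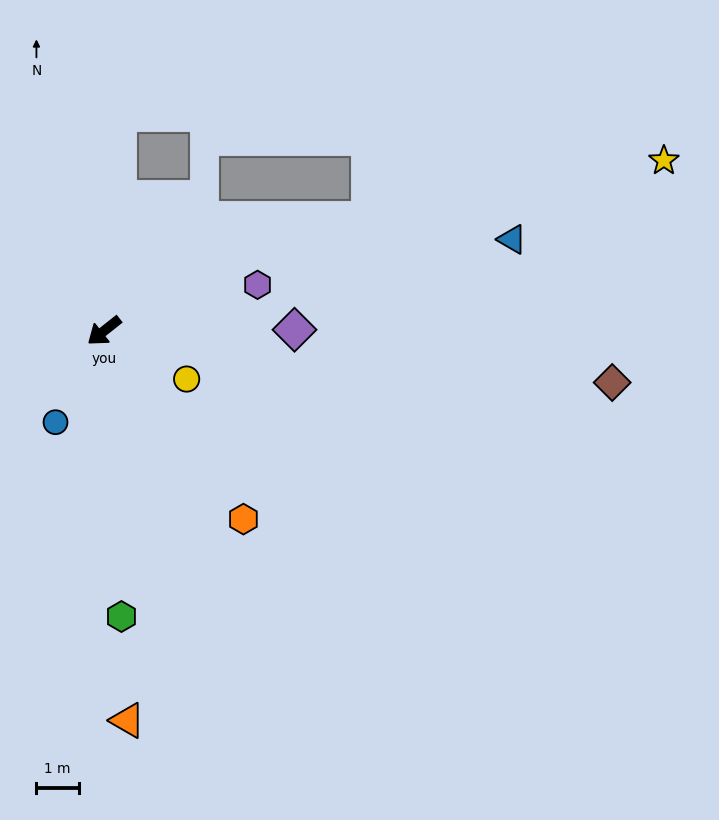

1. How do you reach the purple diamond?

turn left 142°, forward 4.5 m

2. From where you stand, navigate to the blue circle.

turn left 24°, forward 2.4 m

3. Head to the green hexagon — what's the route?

turn left 55°, forward 6.7 m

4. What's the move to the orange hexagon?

turn left 88°, forward 5.5 m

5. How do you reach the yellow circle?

turn left 111°, forward 2.3 m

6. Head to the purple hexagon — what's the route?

turn left 158°, forward 3.8 m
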